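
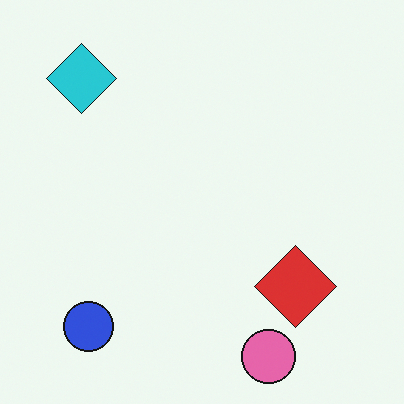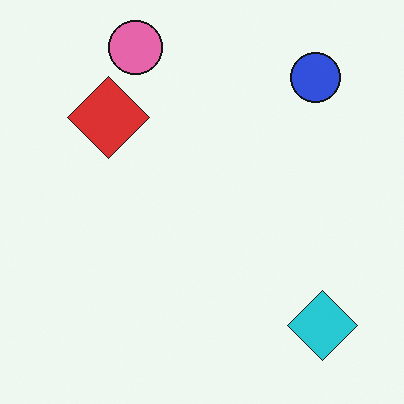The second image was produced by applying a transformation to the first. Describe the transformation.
The image was rotated 180°.

The cyan diamond sits in the top-left of the first image and the bottom-right of the second — consistent with a whole-image 180° rotation.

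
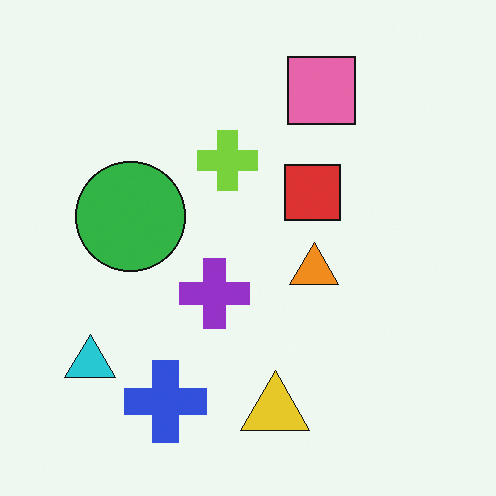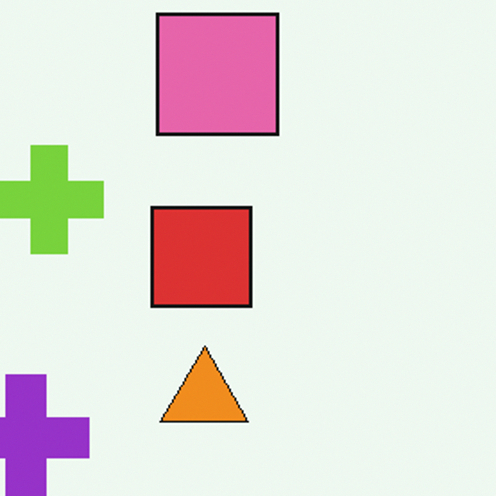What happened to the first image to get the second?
This is the original image cropped tightly and scaled back up.

The visible shapes are larger and the field of view is narrower; shapes near the original edges may be partly or wholly outside the frame — a crop-and-rescale.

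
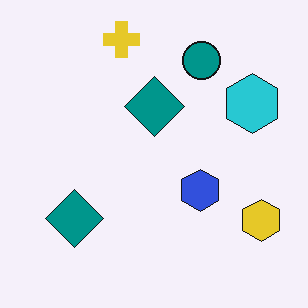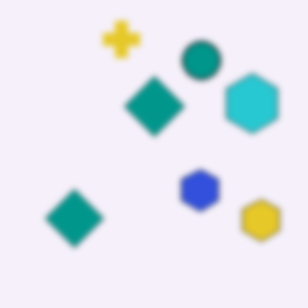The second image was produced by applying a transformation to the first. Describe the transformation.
The second image is the first noticeably gaussian-blurred.

Shape edges and outlines are uniformly softened across the whole image.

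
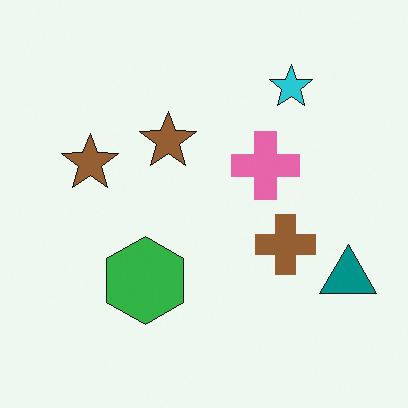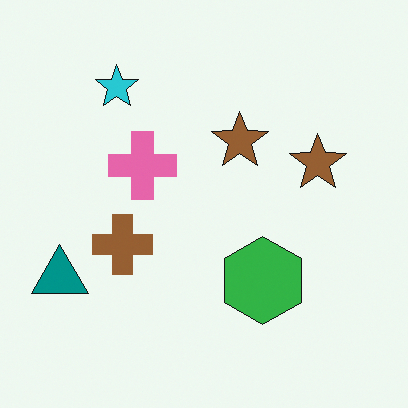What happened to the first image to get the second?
The transformation is: flipped horizontally (left ↔ right).

The teal triangle is in the bottom-right of the first image and the bottom-left of the second — shapes on opposite sides of the vertical midline have swapped in a mirror flip.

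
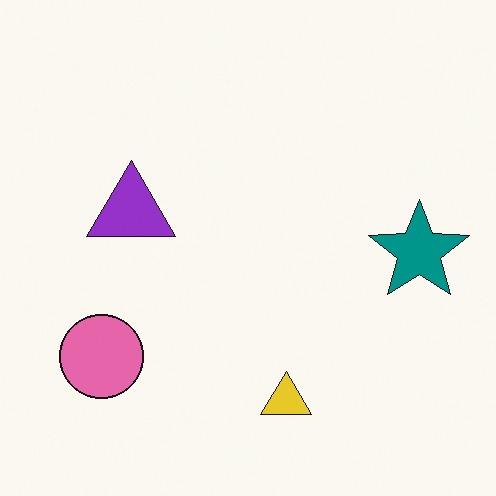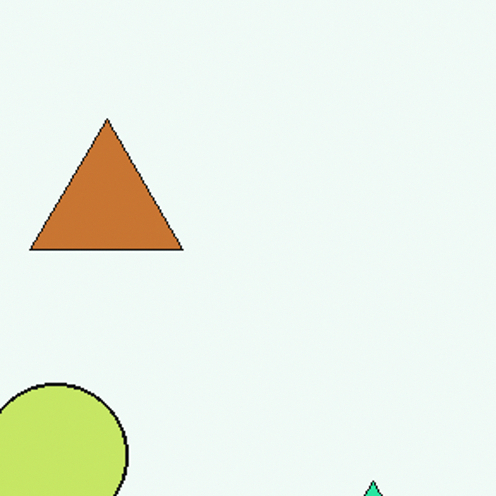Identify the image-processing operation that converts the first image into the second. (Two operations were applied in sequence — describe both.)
The image was hue-shifted noticeably, then cropped to a noticeably smaller region and rescaled.

Every shape's color has rotated by the same amount around the hue wheel — a uniform hue shift. The visible shapes are larger and the field of view is narrower; shapes near the original edges may be partly or wholly outside the frame — a crop-and-rescale.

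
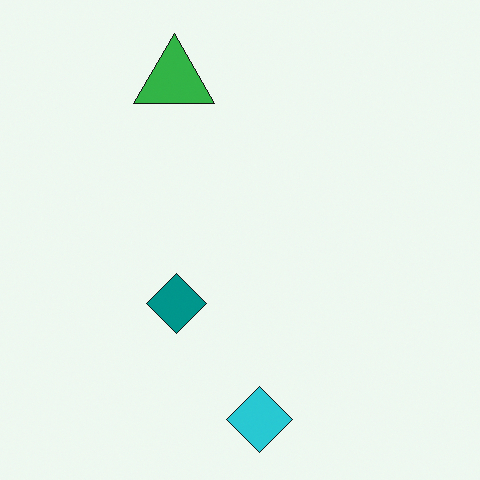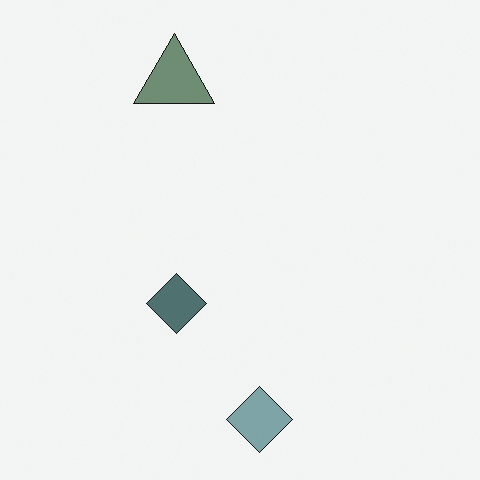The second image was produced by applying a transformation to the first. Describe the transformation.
Made much more muted (saturation change).

All colors are more muted and greyish — a global saturation change.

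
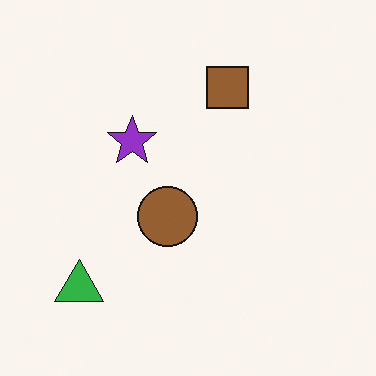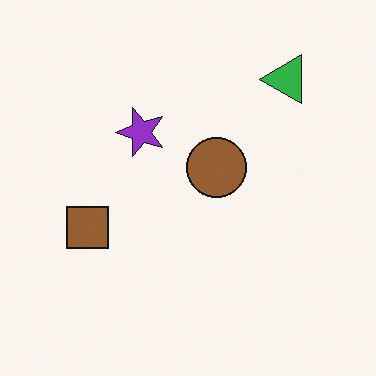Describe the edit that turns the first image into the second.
The second image is the first transposed (reflected across the top-left ↔ bottom-right diagonal).

Shapes have swapped their row and column positions — what was in the top-right is now in the bottom-left — a diagonal reflection.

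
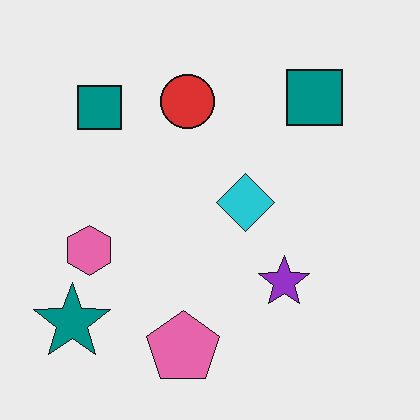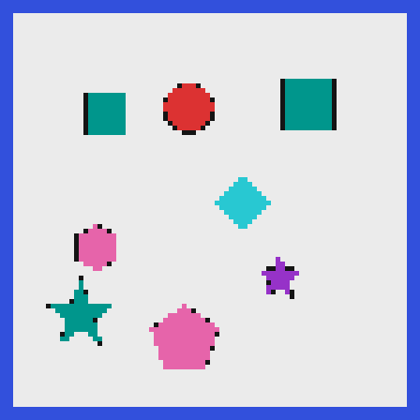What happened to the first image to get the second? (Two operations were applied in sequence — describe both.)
The second image is the first lightly pixelated (a mild mosaic effect), then framed with a blue border.

Shapes are reduced to large square blocks; fine edges and outlines are lost — a downscale-then-upscale (mosaic) effect. A solid blue frame runs around the edge of the second image, with the content slightly shrunk inside it.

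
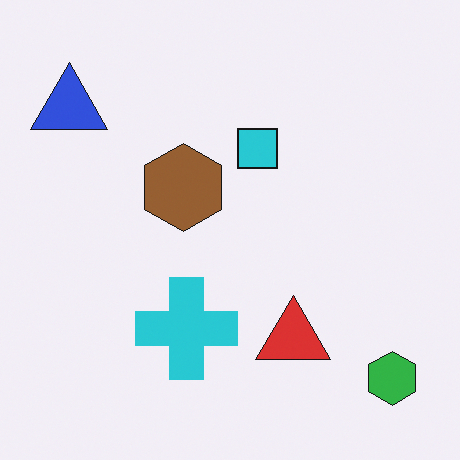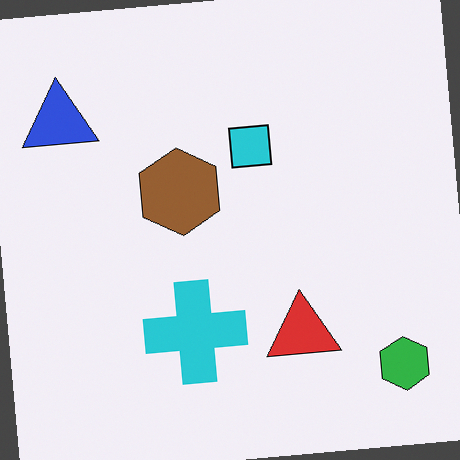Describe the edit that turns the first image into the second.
Rotated counter-clockwise by a slight angle.

Every shape is tilted by the same angle and the image corners show triangular fill wedges — a whole-image rotation by a non-right angle.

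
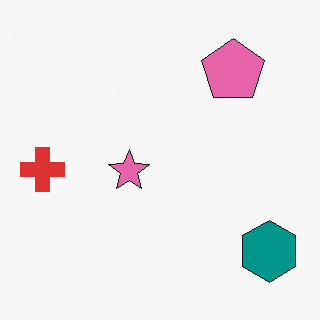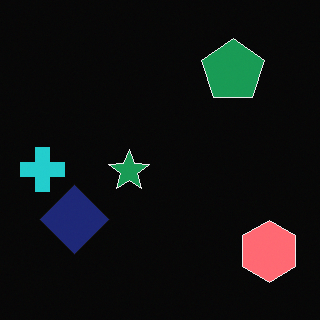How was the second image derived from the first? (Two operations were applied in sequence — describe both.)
The transformation is: color-inverted (negative), then overlaid with an additional navy diamond.

The light background has become dark and every shape's color is its complement — a photographic negative. A navy diamond appears in the second image that is absent from the first.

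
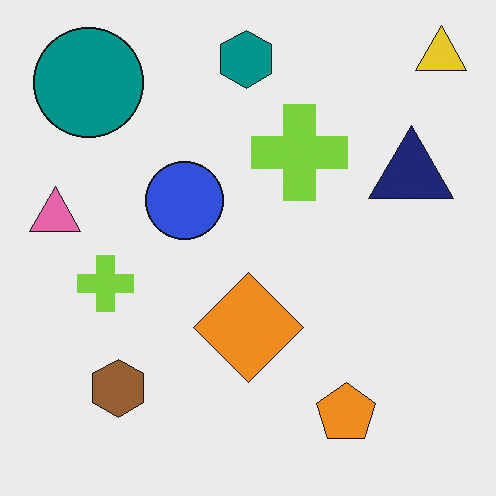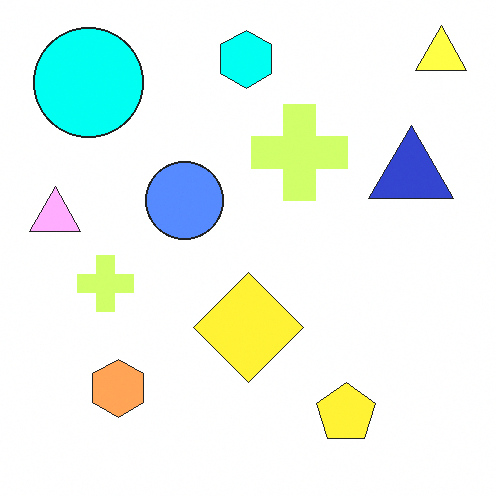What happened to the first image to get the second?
This is the original image noticeably brightened.

Every pixel — background and shapes alike — is uniformly brightened.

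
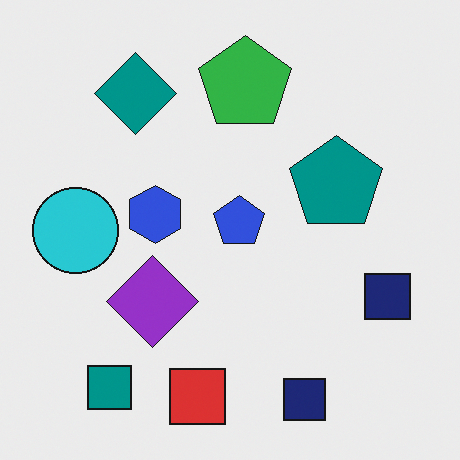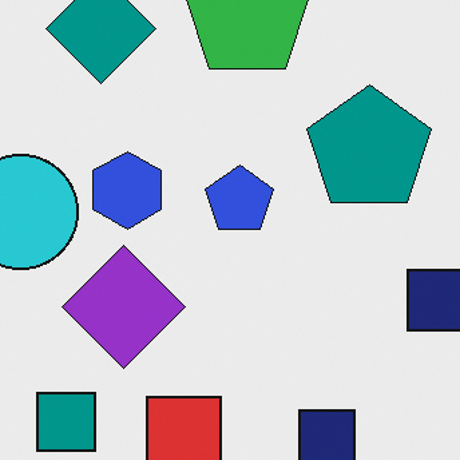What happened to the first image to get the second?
The transformation is: cropped slightly and scaled back up.

The visible shapes are larger and the field of view is narrower; shapes near the original edges may be partly or wholly outside the frame — a crop-and-rescale.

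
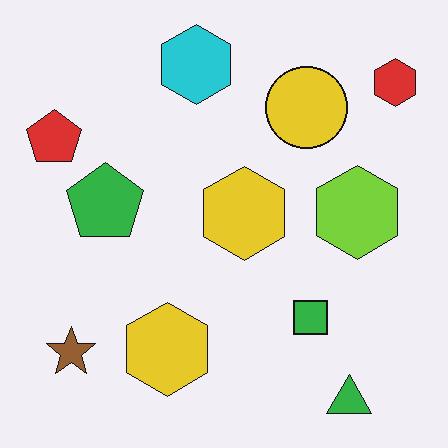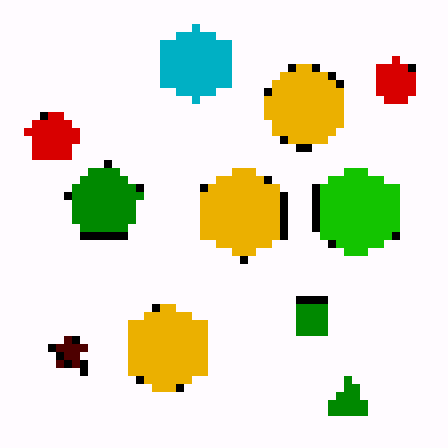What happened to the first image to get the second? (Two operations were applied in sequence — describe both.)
It was given much higher contrast, then moderately pixelated.

Tones are pushed away from mid-grey across the whole image — a global contrast change. Shapes are reduced to large square blocks; fine edges and outlines are lost — a downscale-then-upscale (mosaic) effect.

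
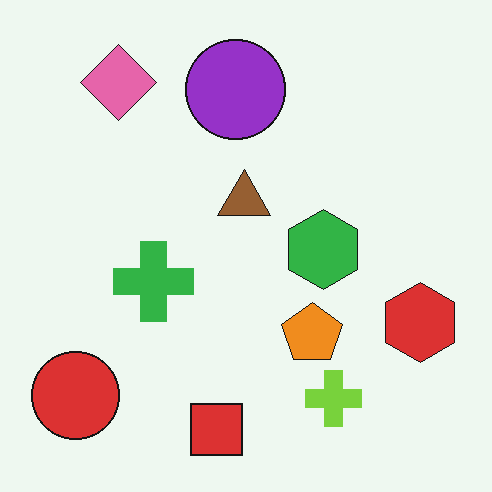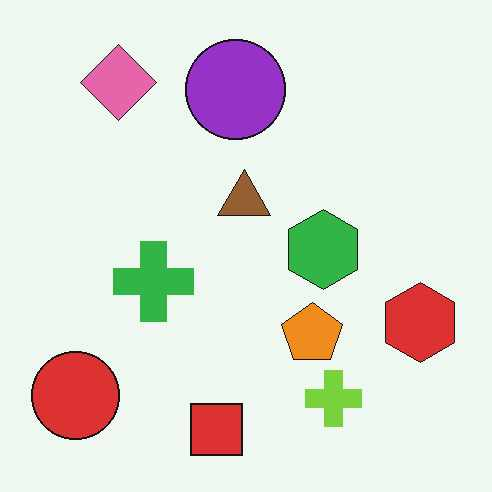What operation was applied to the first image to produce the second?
JPEG-compressed with visible artifacts.

Blocky 8×8 compression artifacts appear around shape edges and the flat background shows ringing — characteristic JPEG degradation.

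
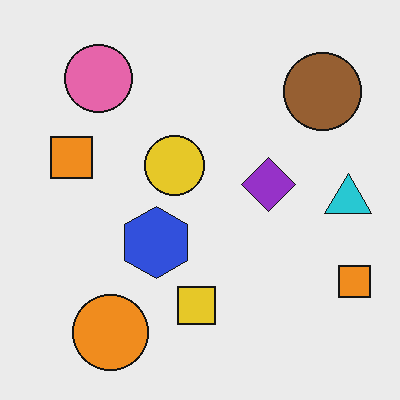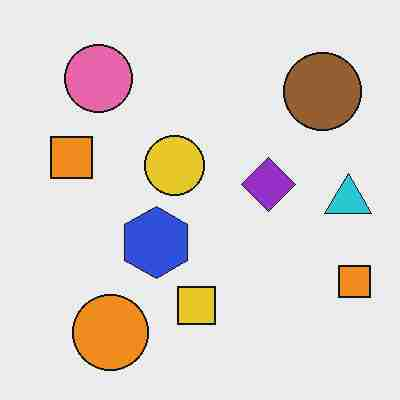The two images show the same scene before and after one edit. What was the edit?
This is the original image heavily JPEG-compressed with obvious blocking artifacts.

Blocky 8×8 compression artifacts appear around shape edges and the flat background shows ringing — characteristic JPEG degradation.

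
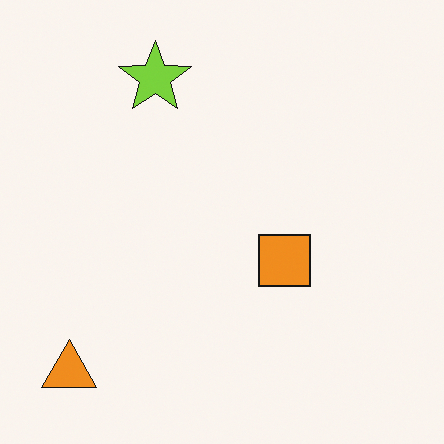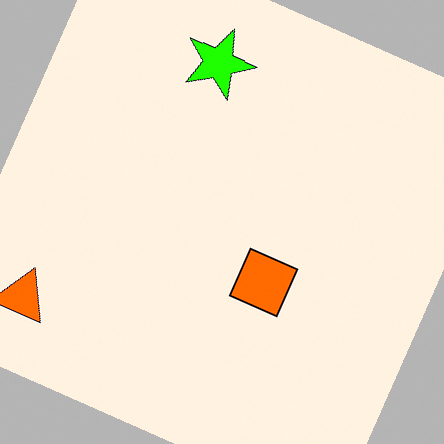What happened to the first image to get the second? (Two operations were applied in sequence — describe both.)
Rotated clockwise by a clearly visible amount, then made much more vivid (saturation change).

Every shape is tilted by the same angle and the image corners show triangular fill wedges — a whole-image rotation by a non-right angle. All colors are more vivid — a global saturation change.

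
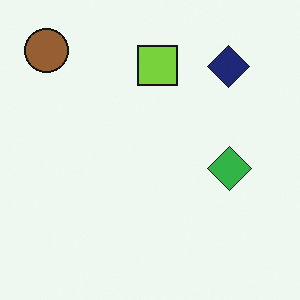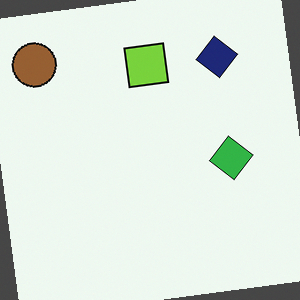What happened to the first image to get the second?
It was rotated counter-clockwise by a slight angle.

Every shape is tilted by the same angle and the image corners show triangular fill wedges — a whole-image rotation by a non-right angle.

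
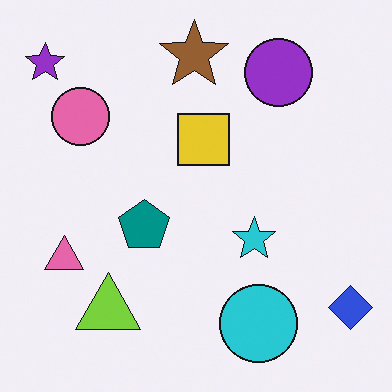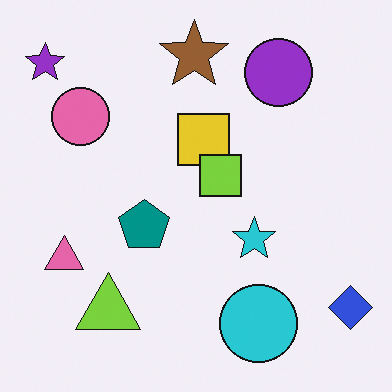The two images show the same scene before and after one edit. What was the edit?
This is the original image overlaid with an additional lime square.

A lime square appears in the second image that is absent from the first.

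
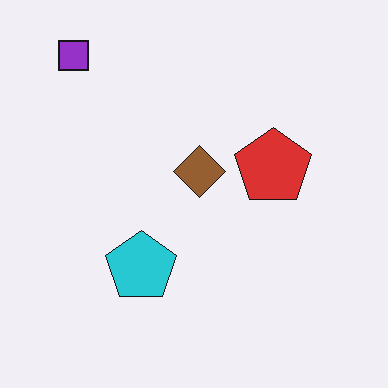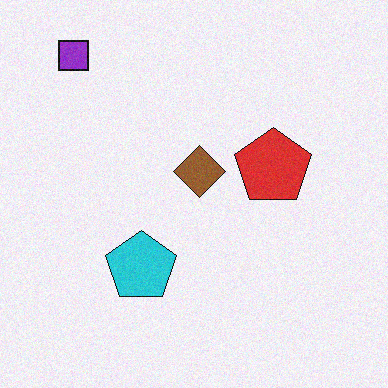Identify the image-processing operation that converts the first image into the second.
The second image is the first degraded with subtle gaussian noise.

Random speckle covers the whole image, including the flat background.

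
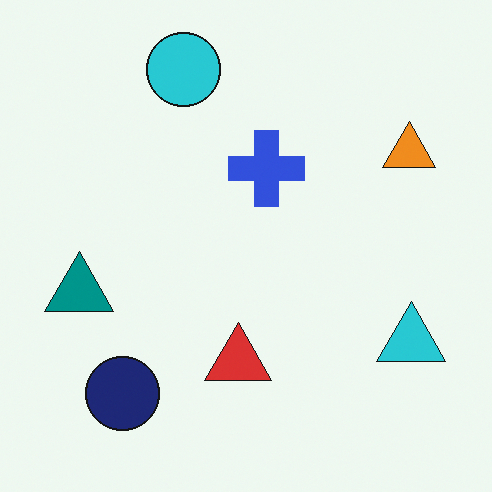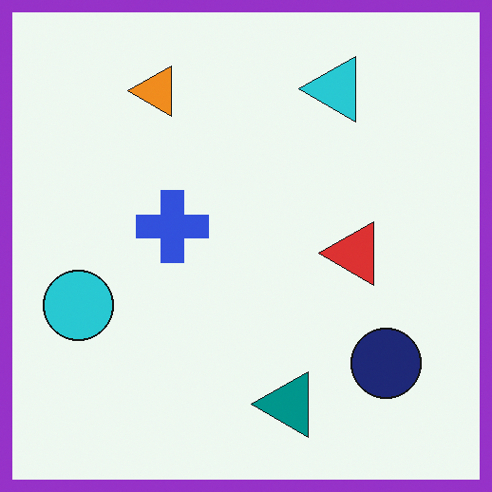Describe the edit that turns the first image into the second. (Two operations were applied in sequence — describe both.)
The second image is the first rotated 90° counter-clockwise, then framed with a purple border.

The navy circle sits in the bottom-left of the first image and the bottom-right of the second — consistent with a whole-image 90° counter-clockwise rotation. A solid purple frame runs around the edge of the second image, with the content slightly shrunk inside it.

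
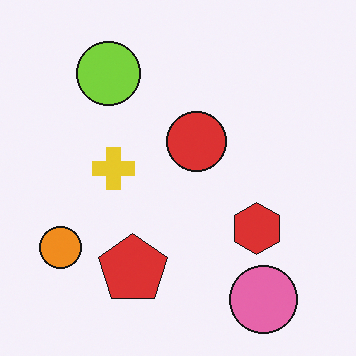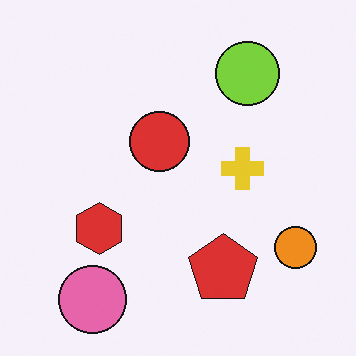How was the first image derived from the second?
This is the original image flipped horizontally (left ↔ right).

The orange circle is in the bottom-right of the second image and the bottom-left of the first — shapes on opposite sides of the vertical midline have swapped in a mirror flip.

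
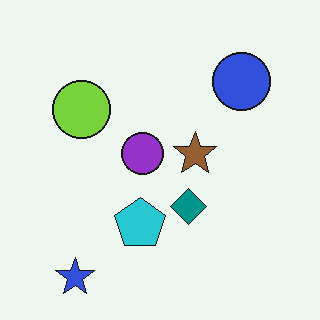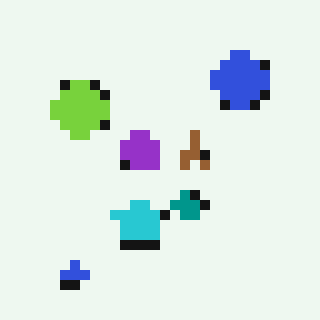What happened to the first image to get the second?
Coarsely pixelated.

Shapes are reduced to large square blocks; fine edges and outlines are lost — a downscale-then-upscale (mosaic) effect.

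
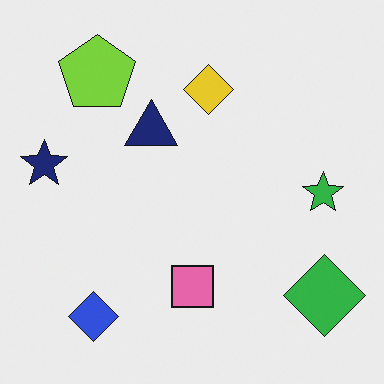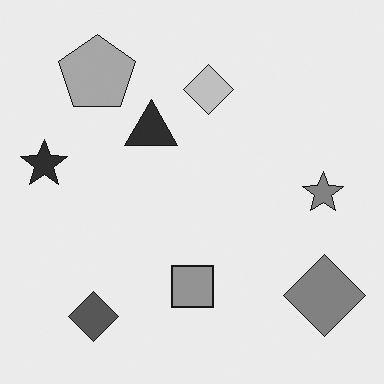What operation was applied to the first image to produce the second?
The second image is the first converted to grayscale.

All color is removed — every shape is now a shade of grey.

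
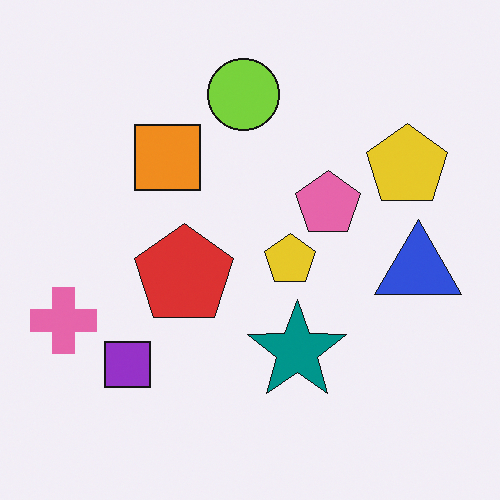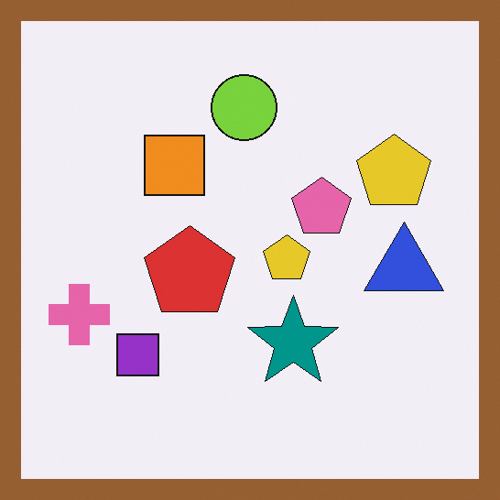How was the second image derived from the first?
It was framed with a brown border.

A solid brown frame runs around the edge of the second image, with the content slightly shrunk inside it.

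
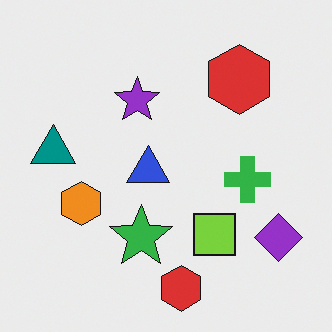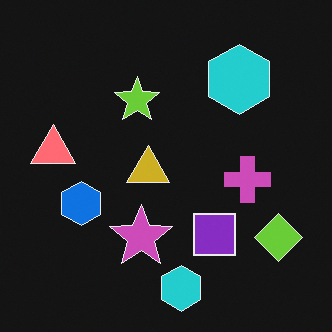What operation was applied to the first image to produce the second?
The image was color-inverted (negative).

The light background has become dark and every shape's color is its complement — a photographic negative.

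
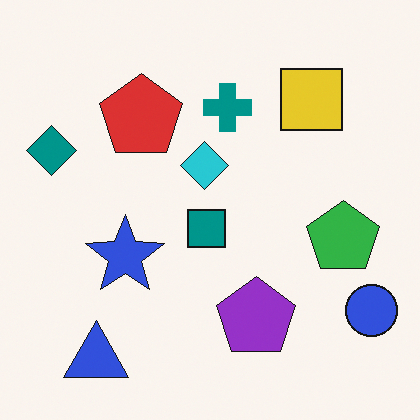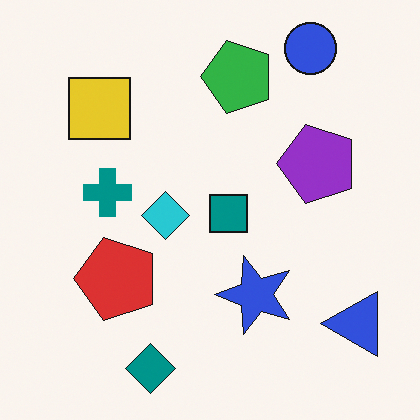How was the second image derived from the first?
The image was rotated 90° counter-clockwise.

The blue circle sits in the bottom-right of the first image and the top-right of the second — consistent with a whole-image 90° counter-clockwise rotation.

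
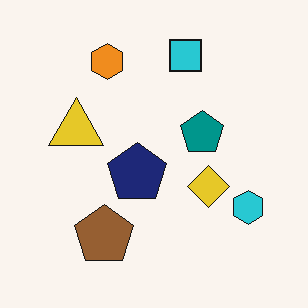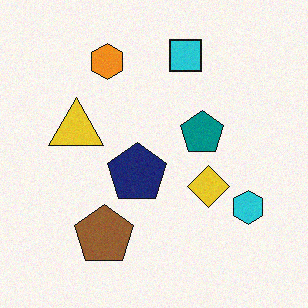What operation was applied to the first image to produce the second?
The image was degraded with subtle gaussian noise.

Random speckle covers the whole image, including the flat background.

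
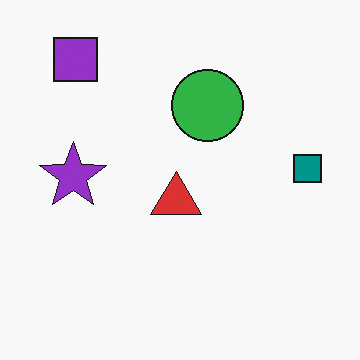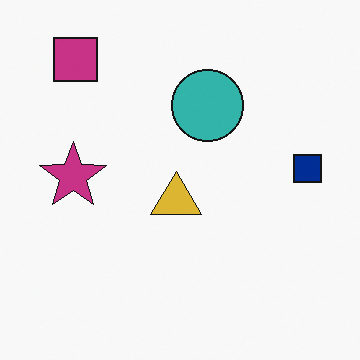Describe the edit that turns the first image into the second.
It was hue-shifted by a small amount.

Every shape's color has rotated by the same amount around the hue wheel — a uniform hue shift.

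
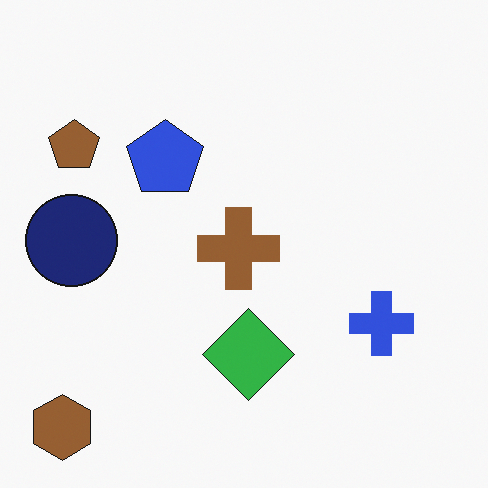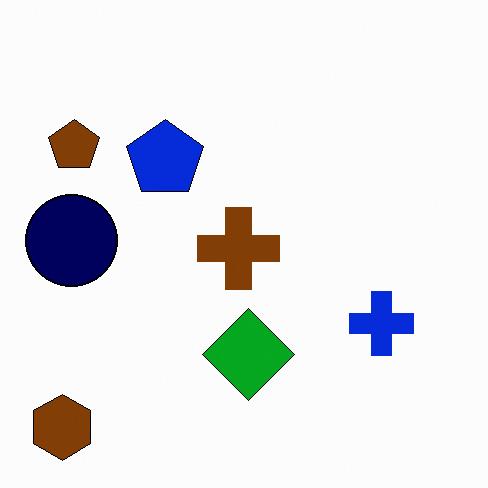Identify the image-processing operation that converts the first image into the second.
The transformation is: given slightly increased contrast.

Tones are pushed away from mid-grey across the whole image — a global contrast change.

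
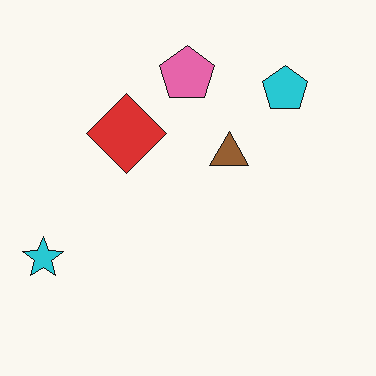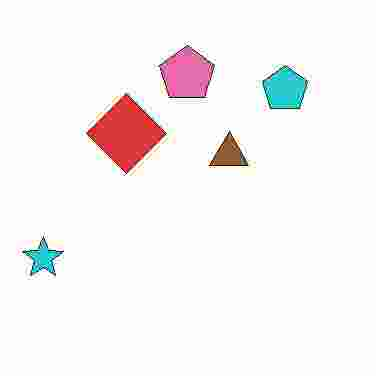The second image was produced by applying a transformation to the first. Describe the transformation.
It was heavily JPEG-compressed with obvious blocking artifacts.

Blocky 8×8 compression artifacts appear around shape edges and the flat background shows ringing — characteristic JPEG degradation.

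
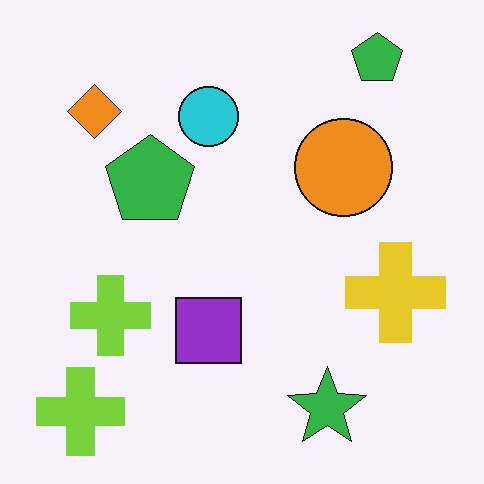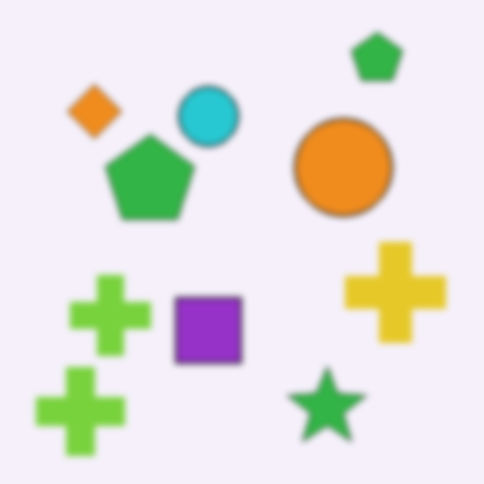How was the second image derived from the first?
This is the original image moderately blurred.

Shape edges and outlines are uniformly softened across the whole image.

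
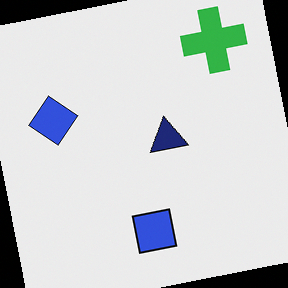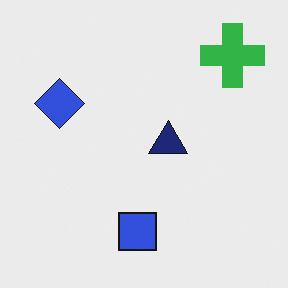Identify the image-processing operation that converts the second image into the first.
This is the original image rotated counter-clockwise by a few degrees.

Every shape is tilted by the same angle and the image corners show triangular fill wedges — a whole-image rotation by a non-right angle.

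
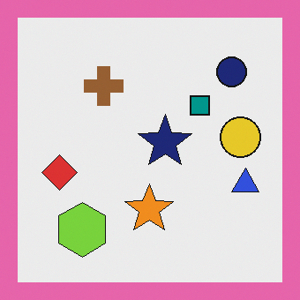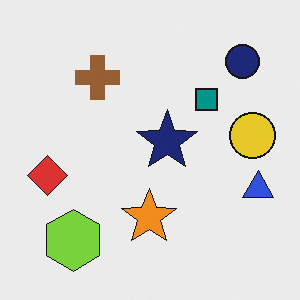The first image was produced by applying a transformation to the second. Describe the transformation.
The first image is the second framed with a pink border.

A solid pink frame runs around the edge of the first image, with the content slightly shrunk inside it.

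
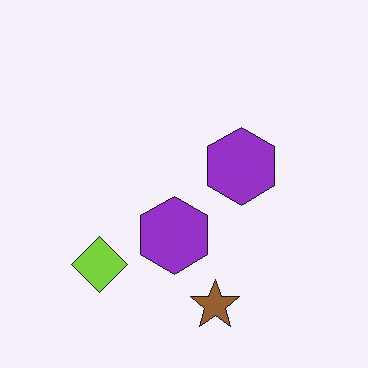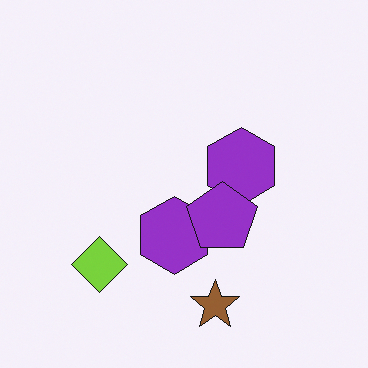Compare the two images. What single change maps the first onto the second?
The second image is the first overlaid with an additional purple pentagon.

A purple pentagon appears in the second image that is absent from the first.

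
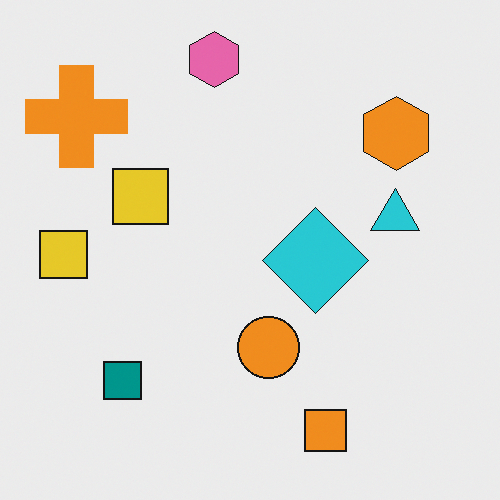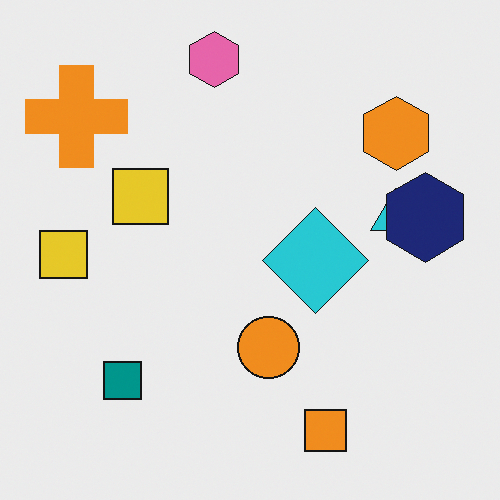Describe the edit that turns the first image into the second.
It was overlaid with an additional navy hexagon.

A navy hexagon appears in the second image that is absent from the first.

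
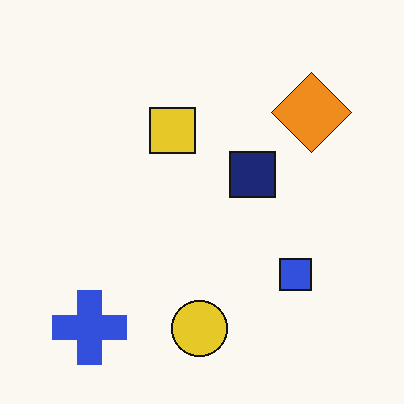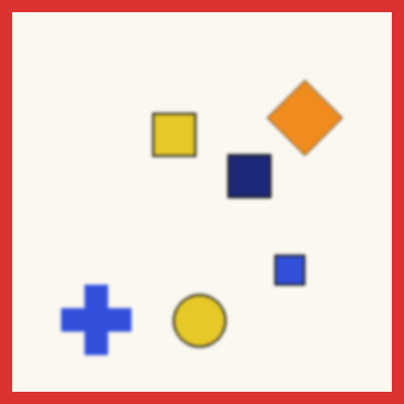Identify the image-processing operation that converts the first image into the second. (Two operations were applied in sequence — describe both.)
This is the original image lightly blurred, then framed with a red border.

Shape edges and outlines are uniformly softened across the whole image. A solid red frame runs around the edge of the second image, with the content slightly shrunk inside it.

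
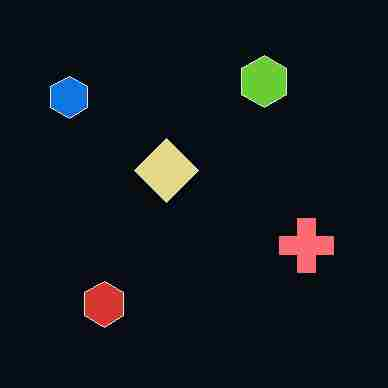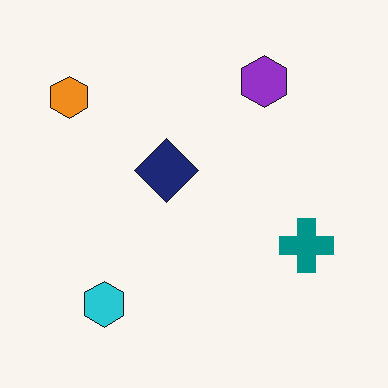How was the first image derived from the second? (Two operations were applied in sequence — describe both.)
This is the original image color-inverted (negative), then degraded with heavy JPEG compression.

The light background has become dark and every shape's color is its complement — a photographic negative. Blocky 8×8 compression artifacts appear around shape edges and the flat background shows ringing — characteristic JPEG degradation.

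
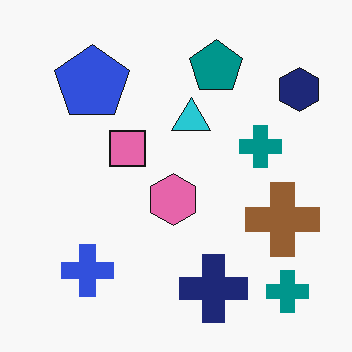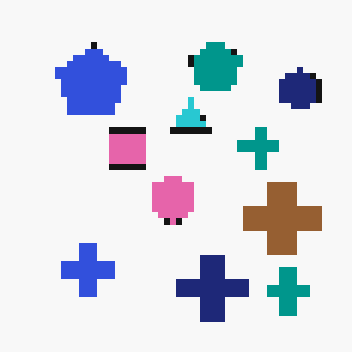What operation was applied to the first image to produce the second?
Moderately pixelated.

Shapes are reduced to large square blocks; fine edges and outlines are lost — a downscale-then-upscale (mosaic) effect.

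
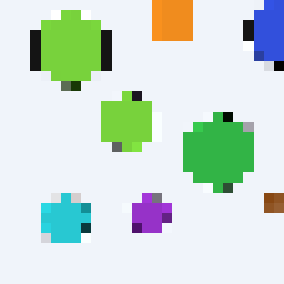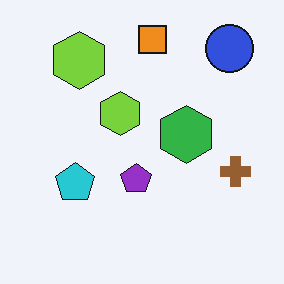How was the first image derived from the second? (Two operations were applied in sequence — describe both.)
Cropped slightly and scaled back up, then coarsely pixelated.

The visible shapes are larger and the field of view is narrower; shapes near the original edges may be partly or wholly outside the frame — a crop-and-rescale. Shapes are reduced to large square blocks; fine edges and outlines are lost — a downscale-then-upscale (mosaic) effect.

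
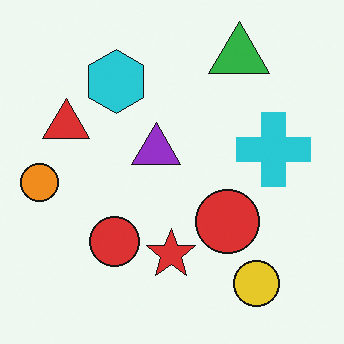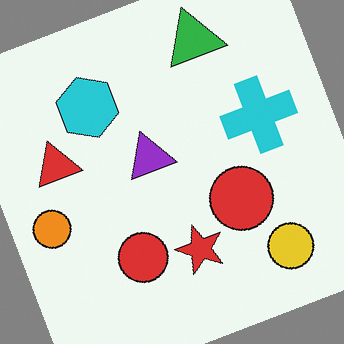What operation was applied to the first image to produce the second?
The transformation is: rotated counter-clockwise by a clearly visible amount.

Every shape is tilted by the same angle and the image corners show triangular fill wedges — a whole-image rotation by a non-right angle.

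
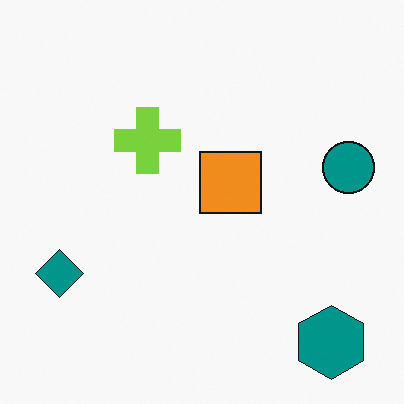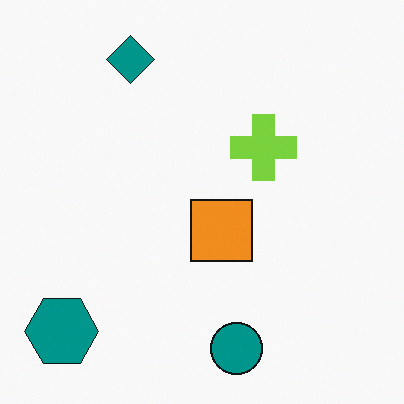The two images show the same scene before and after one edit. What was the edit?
The transformation is: rotated 90° clockwise.

The teal hexagon sits in the bottom-right of the first image and the bottom-left of the second — consistent with a whole-image 90° clockwise rotation.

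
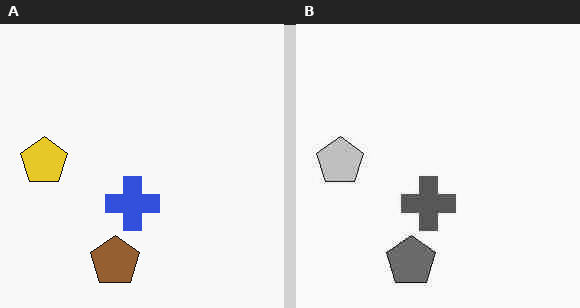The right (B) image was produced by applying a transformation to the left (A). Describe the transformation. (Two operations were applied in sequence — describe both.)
This is the original image degraded with heavy JPEG compression, then converted to grayscale.

Blocky 8×8 compression artifacts appear around shape edges and the flat background shows ringing — characteristic JPEG degradation. All color is removed — every shape is now a shade of grey.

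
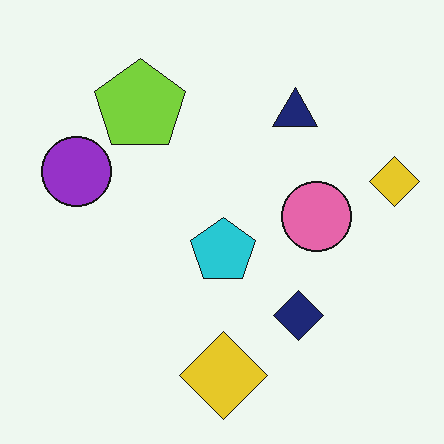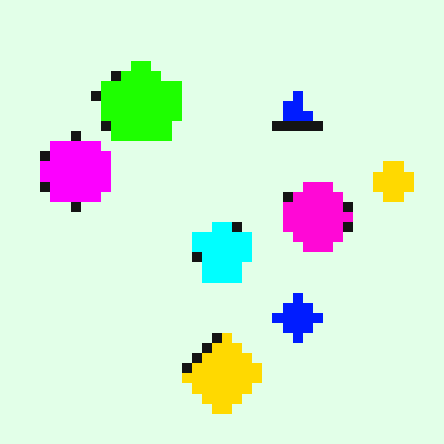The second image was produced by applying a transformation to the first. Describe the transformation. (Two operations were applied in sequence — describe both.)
Made much more vivid (saturation change), then heavily pixelated into large blocks.

All colors are more vivid — a global saturation change. Shapes are reduced to large square blocks; fine edges and outlines are lost — a downscale-then-upscale (mosaic) effect.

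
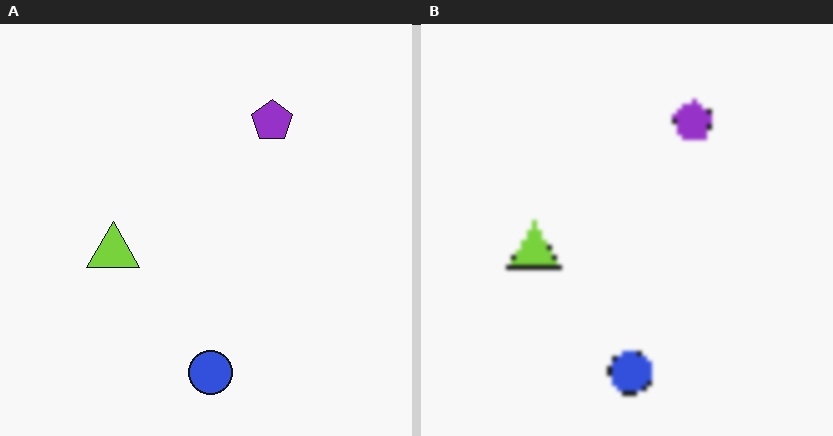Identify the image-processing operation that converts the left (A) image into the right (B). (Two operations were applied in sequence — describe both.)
The right (B) image is the left (A) mildly pixelated, then lightly blurred.

Shapes are reduced to large square blocks; fine edges and outlines are lost — a downscale-then-upscale (mosaic) effect. Shape edges and outlines are uniformly softened across the whole image.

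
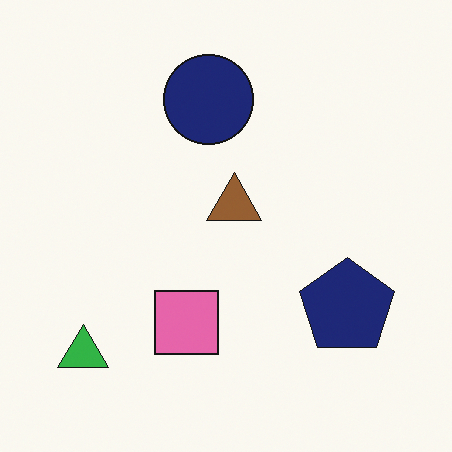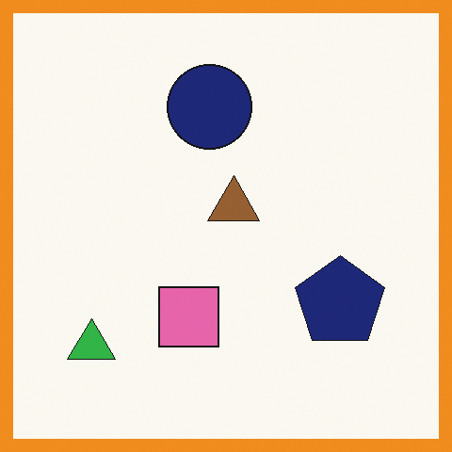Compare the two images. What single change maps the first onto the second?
Framed with a orange border.

A solid orange frame runs around the edge of the second image, with the content slightly shrunk inside it.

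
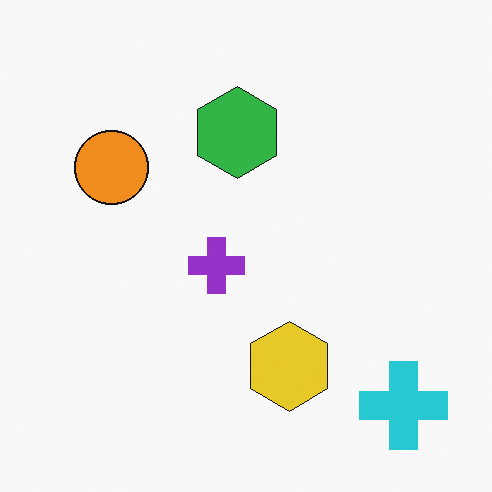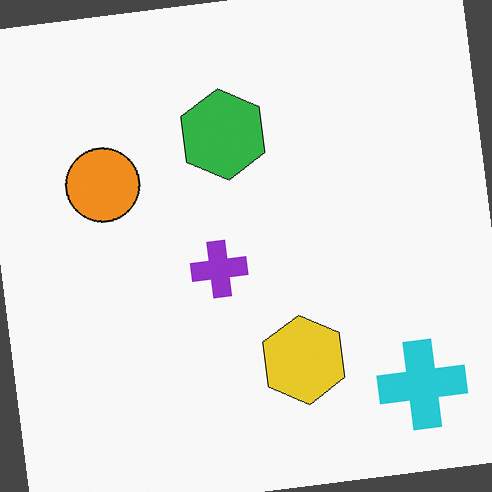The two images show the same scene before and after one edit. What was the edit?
The transformation is: rotated counter-clockwise by a small amount.

Every shape is tilted by the same angle and the image corners show triangular fill wedges — a whole-image rotation by a non-right angle.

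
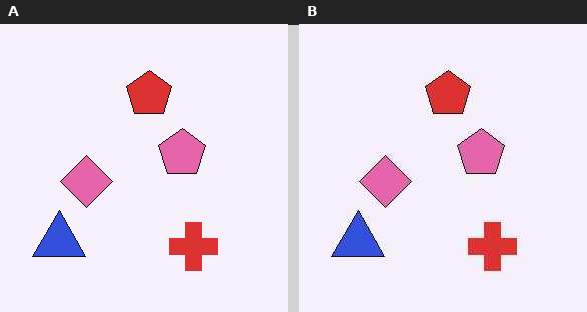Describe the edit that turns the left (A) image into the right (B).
It was JPEG-compressed with visible artifacts.

Blocky 8×8 compression artifacts appear around shape edges and the flat background shows ringing — characteristic JPEG degradation.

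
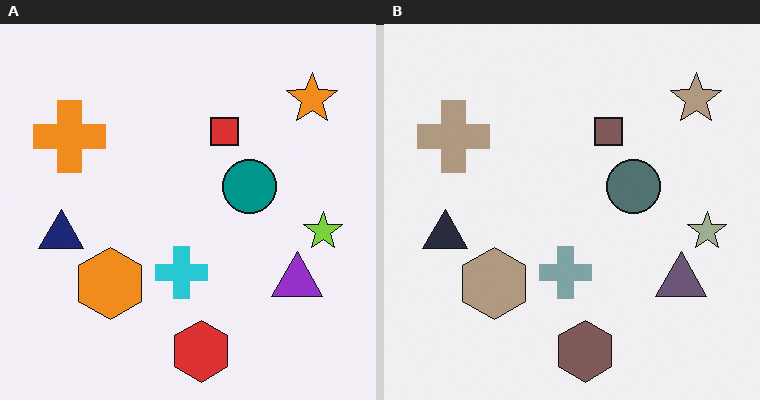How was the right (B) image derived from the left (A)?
The transformation is: heavily desaturated.

All colors are more muted and greyish — a global saturation change.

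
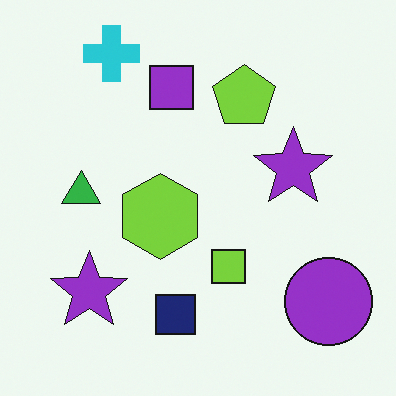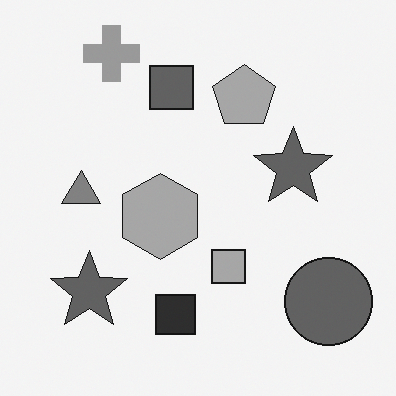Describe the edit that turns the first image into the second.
The transformation is: converted to grayscale.

All color is removed — every shape is now a shade of grey.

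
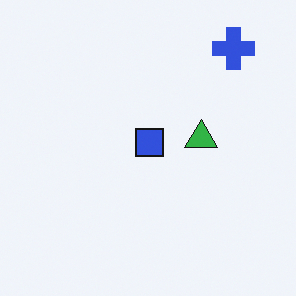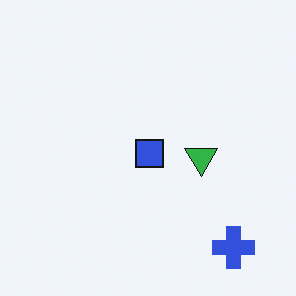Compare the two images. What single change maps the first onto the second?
Flipped vertically (top ↔ bottom).

The blue cross is in the top-right of the first image and the bottom-right of the second — shapes on opposite sides of the horizontal midline have swapped in a mirror flip.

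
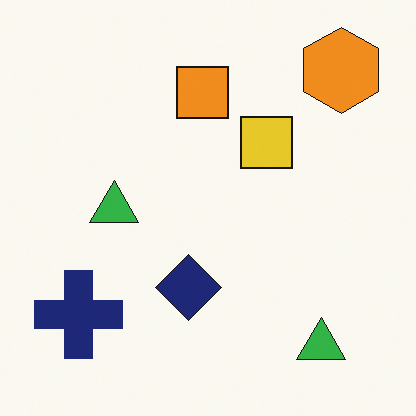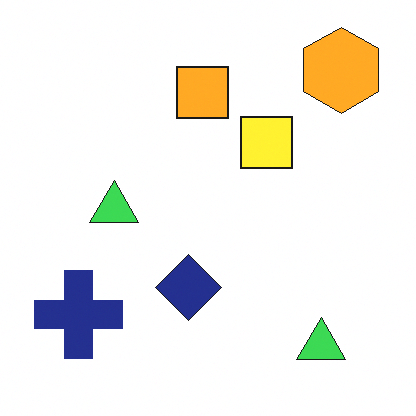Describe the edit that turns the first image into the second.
The image was slightly brightened.

Every pixel — background and shapes alike — is uniformly brightened.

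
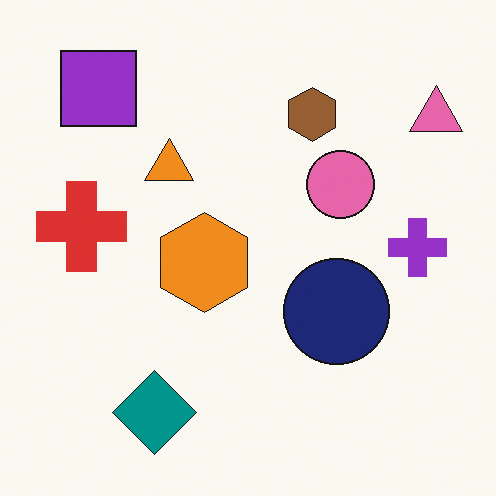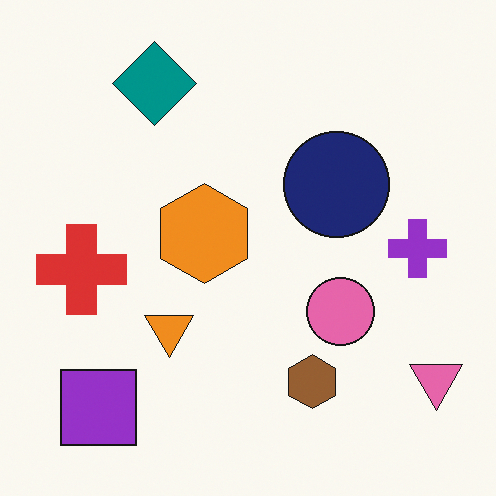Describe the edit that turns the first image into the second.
The image was flipped vertically (top ↔ bottom).

The teal diamond is in the bottom-left of the first image and the top-left of the second — shapes on opposite sides of the horizontal midline have swapped in a mirror flip.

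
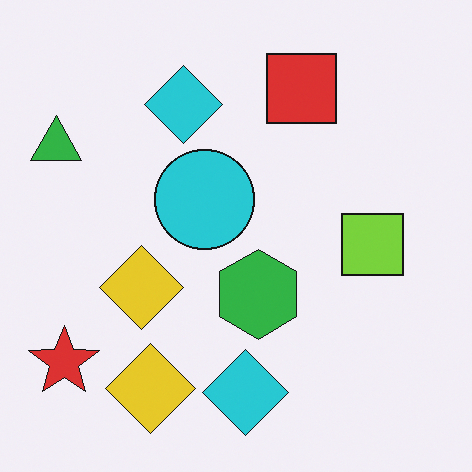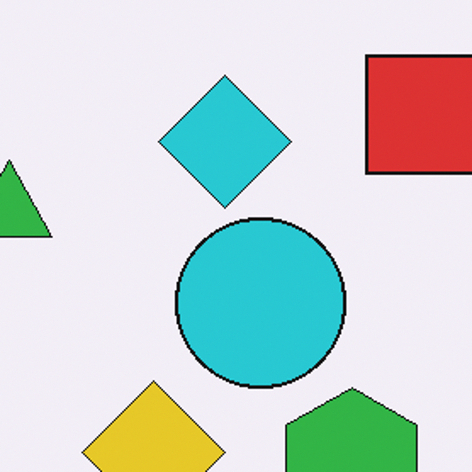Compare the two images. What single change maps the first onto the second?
The second image is the first cropped tightly and scaled back up.

The visible shapes are larger and the field of view is narrower; shapes near the original edges may be partly or wholly outside the frame — a crop-and-rescale.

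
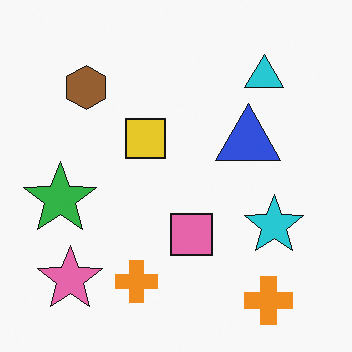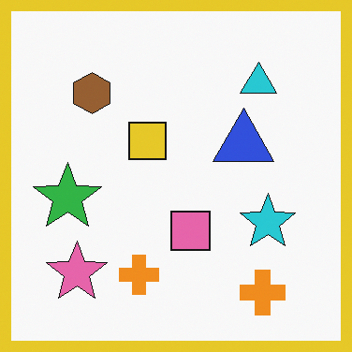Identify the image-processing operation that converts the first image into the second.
The image was framed with a yellow border.

A solid yellow frame runs around the edge of the second image, with the content slightly shrunk inside it.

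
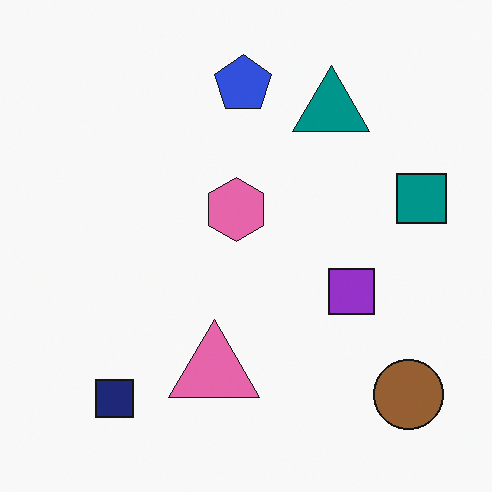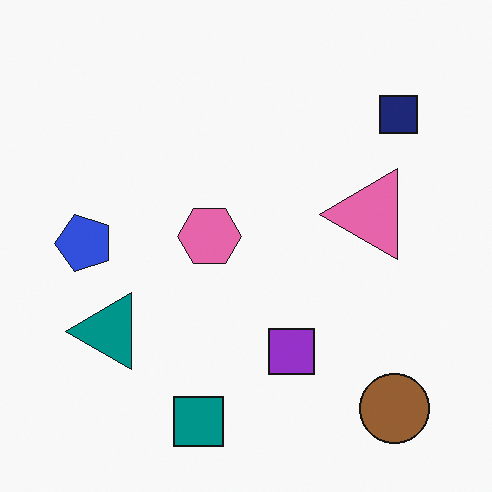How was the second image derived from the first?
The transformation is: transposed (reflected across the top-left ↔ bottom-right diagonal).

Shapes have swapped their row and column positions — what was in the top-right is now in the bottom-left — a diagonal reflection.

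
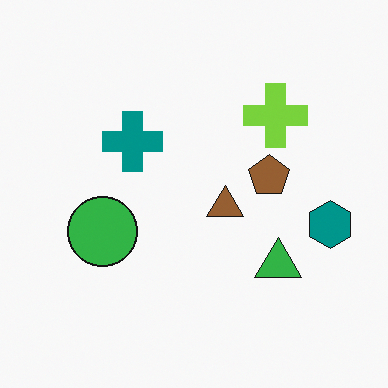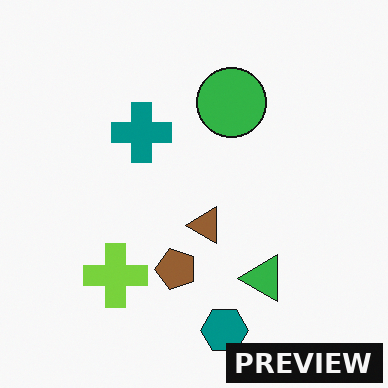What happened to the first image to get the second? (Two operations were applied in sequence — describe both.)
The transformation is: transposed (reflected across the top-left ↔ bottom-right diagonal), then watermarked with the text "PREVIEW" in the lower-right corner.

Shapes have swapped their row and column positions — what was in the top-right is now in the bottom-left — a diagonal reflection. A dark label reading "PREVIEW" appears in the lower-right corner.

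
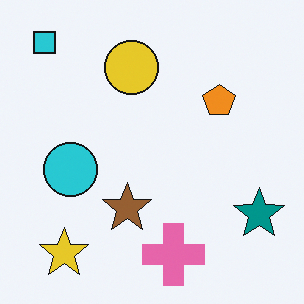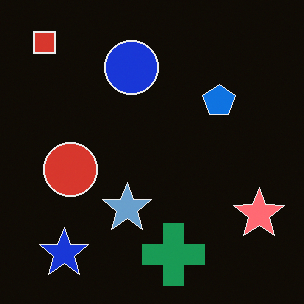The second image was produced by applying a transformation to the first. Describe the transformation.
Color-inverted (negative).

The light background has become dark and every shape's color is its complement — a photographic negative.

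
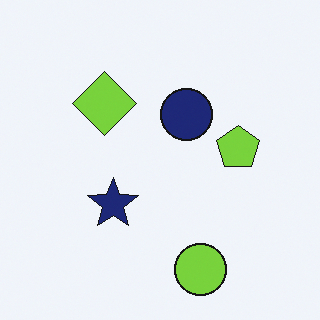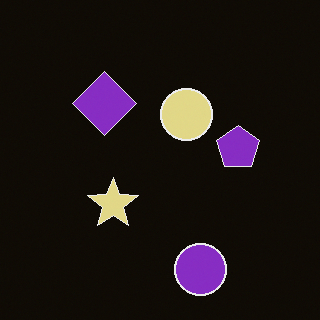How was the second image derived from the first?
Color-inverted (negative).

The light background has become dark and every shape's color is its complement — a photographic negative.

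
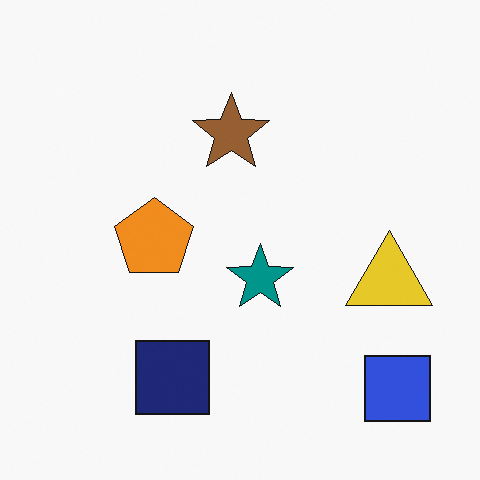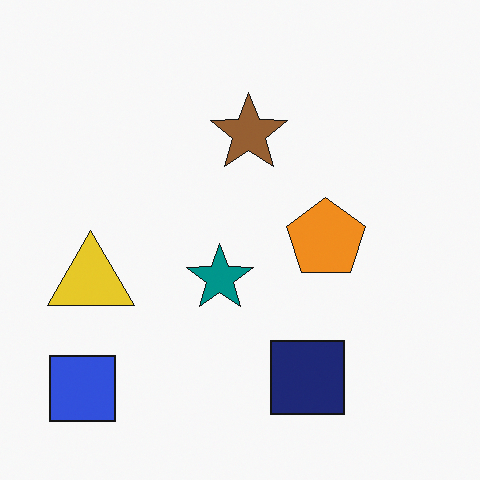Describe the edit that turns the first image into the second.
It was flipped horizontally (left ↔ right).

The blue square is in the bottom-right of the first image and the bottom-left of the second — shapes on opposite sides of the vertical midline have swapped in a mirror flip.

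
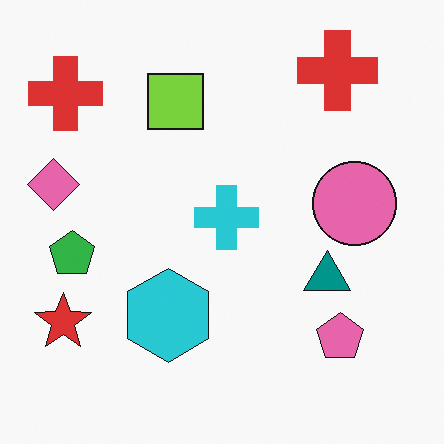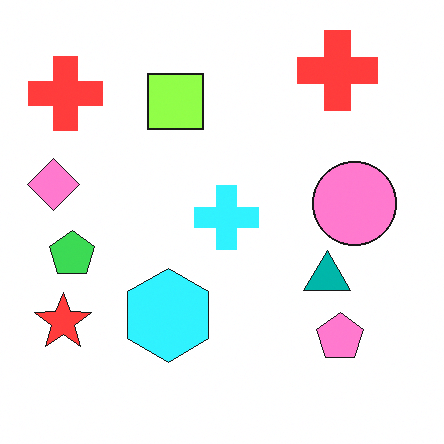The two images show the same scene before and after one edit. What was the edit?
Brightened a little.

Every pixel — background and shapes alike — is uniformly brightened.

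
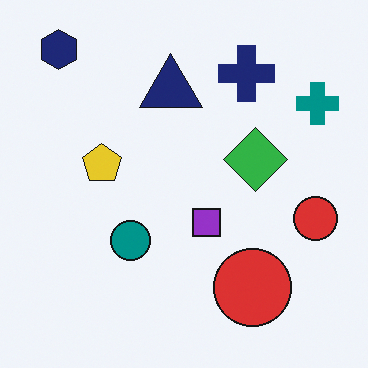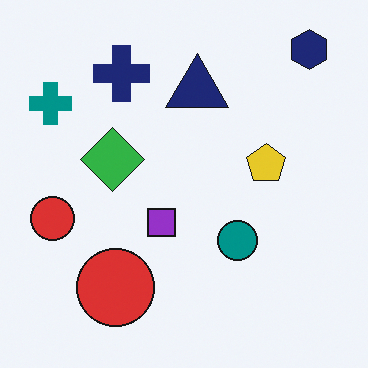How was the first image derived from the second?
Flipped horizontally (left ↔ right).

The teal cross is in the top-left of the second image and the top-right of the first — shapes on opposite sides of the vertical midline have swapped in a mirror flip.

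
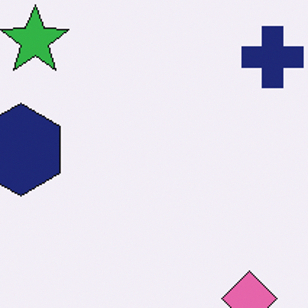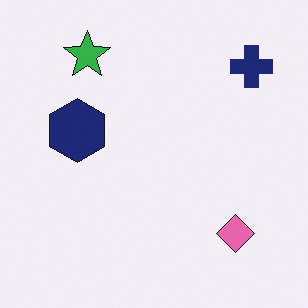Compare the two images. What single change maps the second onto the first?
It was cropped slightly and scaled back up.

The visible shapes are larger and the field of view is narrower; shapes near the original edges may be partly or wholly outside the frame — a crop-and-rescale.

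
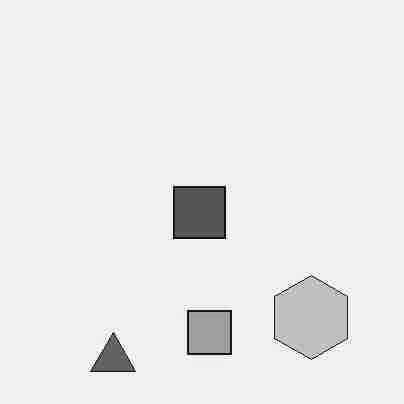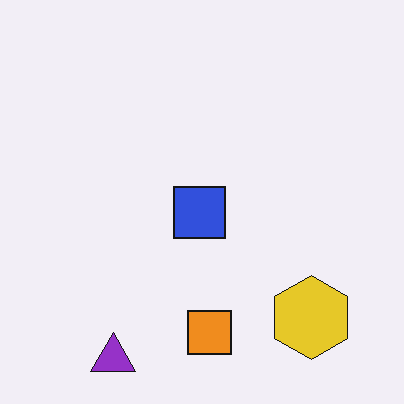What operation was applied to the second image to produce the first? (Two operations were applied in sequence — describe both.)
The image was degraded with heavy JPEG compression, then converted to grayscale.

Blocky 8×8 compression artifacts appear around shape edges and the flat background shows ringing — characteristic JPEG degradation. All color is removed — every shape is now a shade of grey.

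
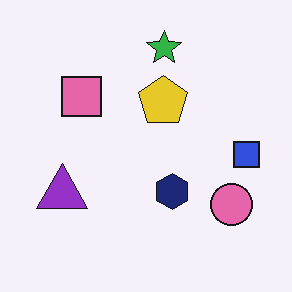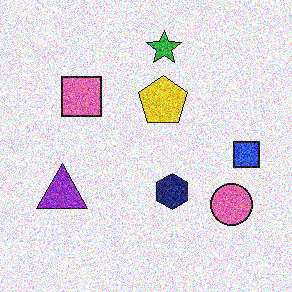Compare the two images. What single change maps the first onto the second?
The transformation is: degraded with a thick layer of grain.

Random speckle covers the whole image, including the flat background.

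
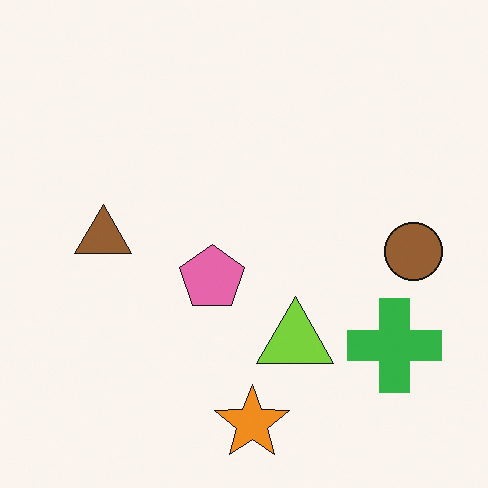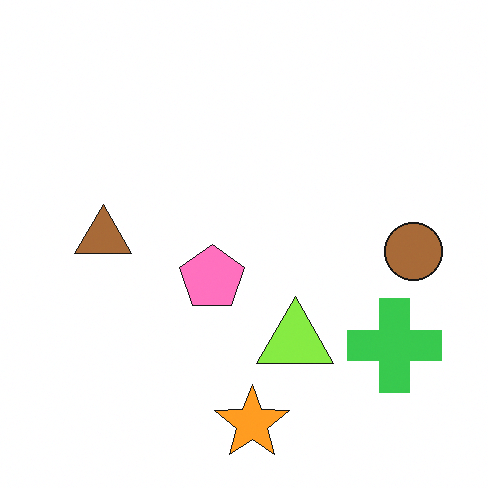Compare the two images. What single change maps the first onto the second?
This is the original image brightened a little.

Every pixel — background and shapes alike — is uniformly brightened.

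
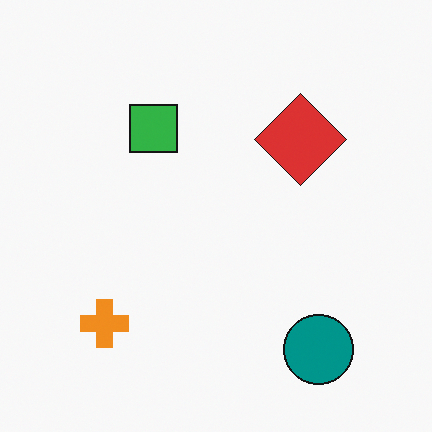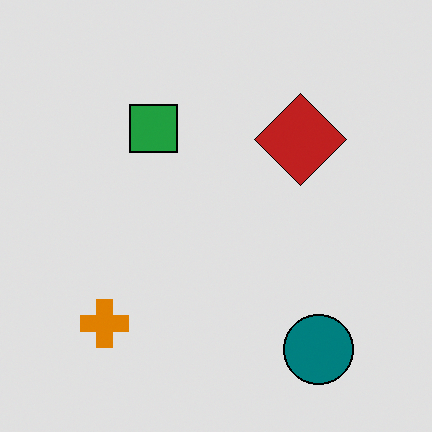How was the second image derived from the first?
This is the original image posterized to a reduced palette.

Each flat color has snapped to a coarser quantized level — most visibly, the near-white background has dropped to a flat grey.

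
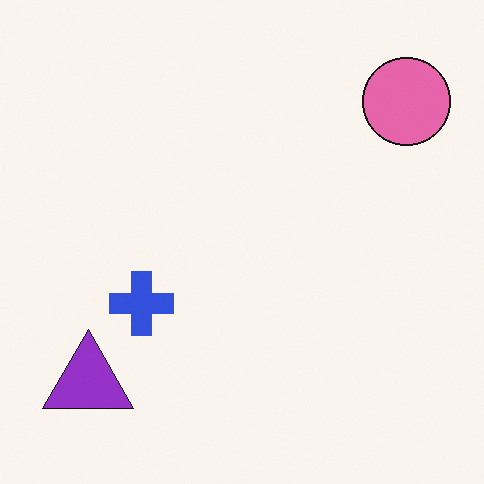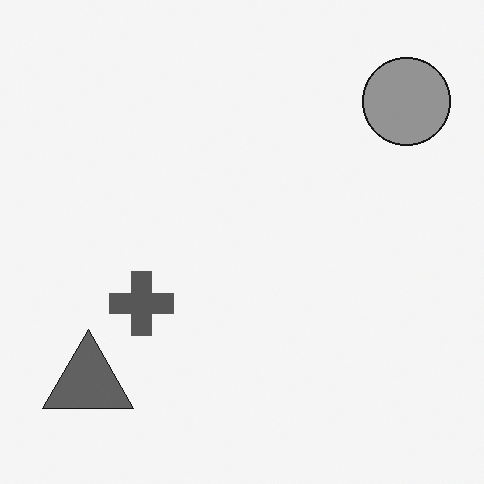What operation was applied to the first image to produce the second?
The transformation is: converted to grayscale.

All color is removed — every shape is now a shade of grey.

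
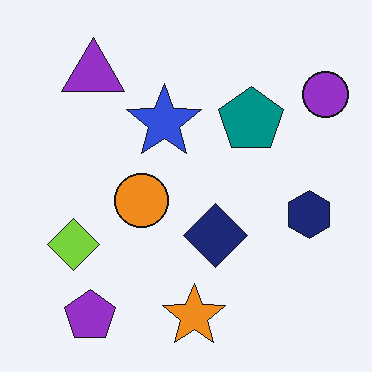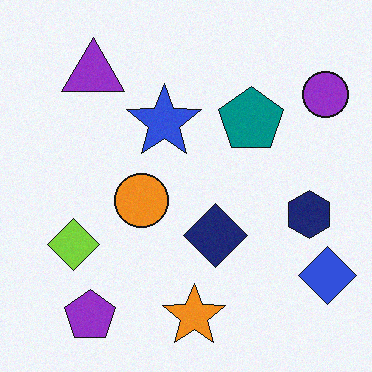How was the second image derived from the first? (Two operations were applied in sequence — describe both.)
The second image is the first degraded with subtle gaussian noise, then overlaid with an additional blue diamond.

Random speckle covers the whole image, including the flat background. A blue diamond appears in the second image that is absent from the first.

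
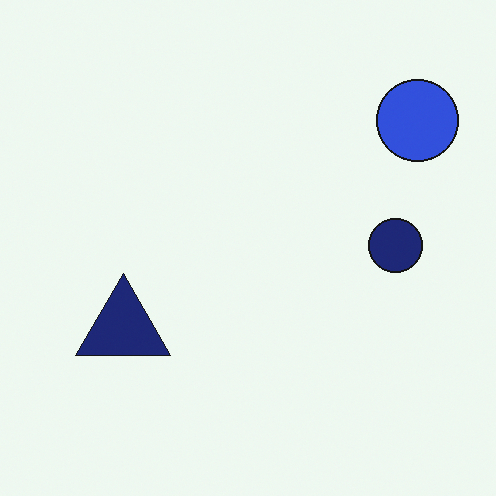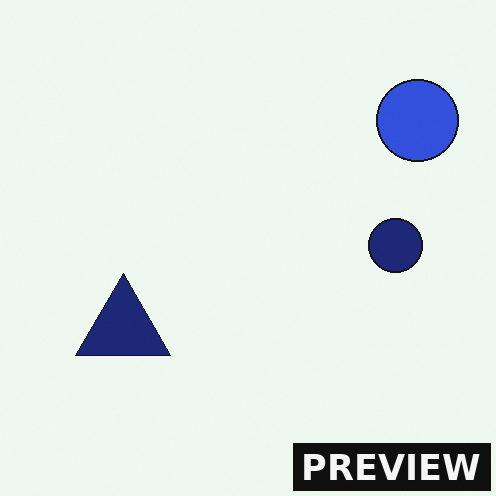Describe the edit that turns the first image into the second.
The second image is the first watermarked with the text "PREVIEW" in the lower-right corner.

A dark label reading "PREVIEW" appears in the lower-right corner.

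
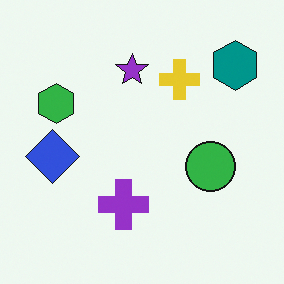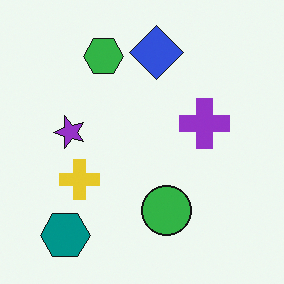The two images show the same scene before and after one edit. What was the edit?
The second image is the first transposed (reflected across the top-left ↔ bottom-right diagonal).

Shapes have swapped their row and column positions — what was in the top-right is now in the bottom-left — a diagonal reflection.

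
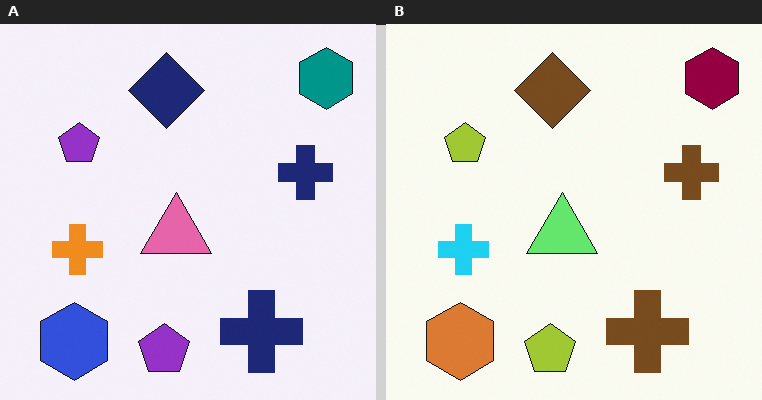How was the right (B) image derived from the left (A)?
This is the original image hue-shifted by a large amount.

Every shape's color has rotated by the same amount around the hue wheel — a uniform hue shift.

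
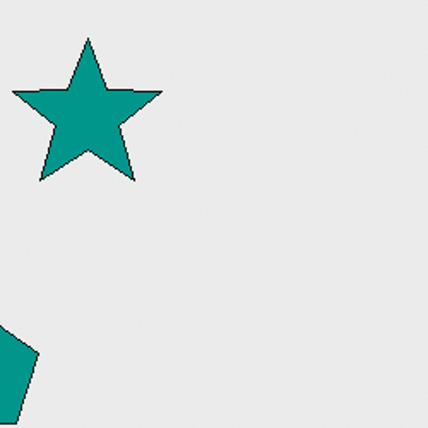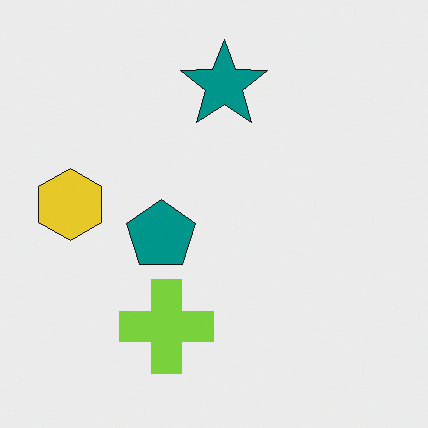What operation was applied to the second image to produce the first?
The image was cropped tightly and scaled back up.

The visible shapes are larger and the field of view is narrower; shapes near the original edges may be partly or wholly outside the frame — a crop-and-rescale.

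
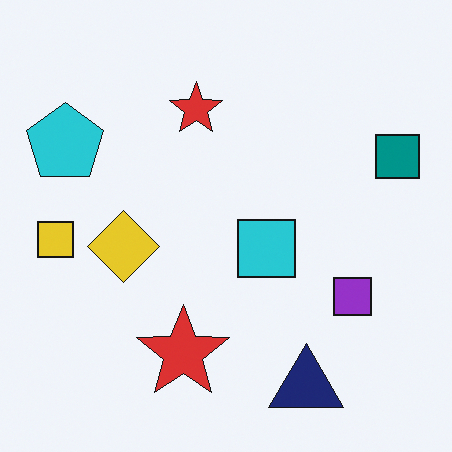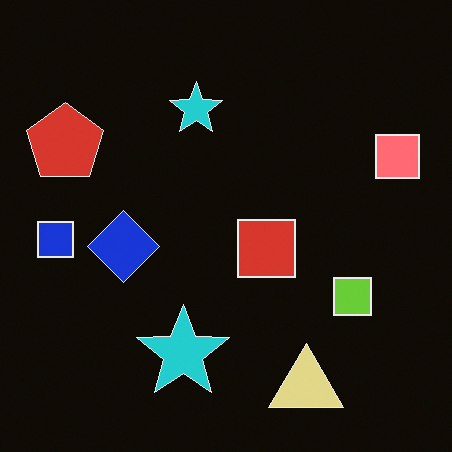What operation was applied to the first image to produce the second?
This is the original image color-inverted (negative).

The light background has become dark and every shape's color is its complement — a photographic negative.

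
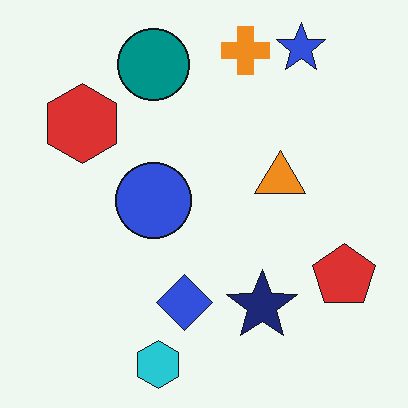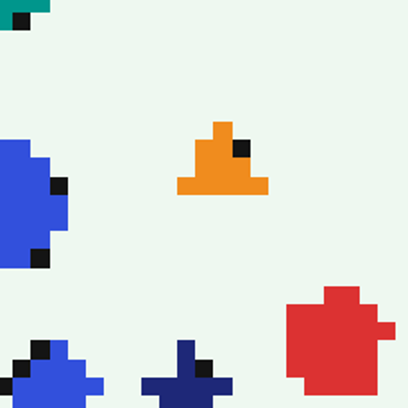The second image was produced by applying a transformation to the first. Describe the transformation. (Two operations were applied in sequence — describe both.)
The image was coarsely pixelated, then cropped tightly and scaled back up.

Shapes are reduced to large square blocks; fine edges and outlines are lost — a downscale-then-upscale (mosaic) effect. The visible shapes are larger and the field of view is narrower; shapes near the original edges may be partly or wholly outside the frame — a crop-and-rescale.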